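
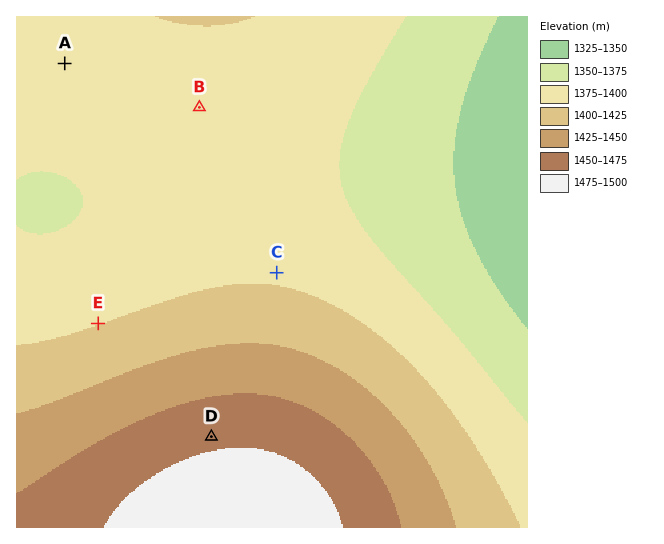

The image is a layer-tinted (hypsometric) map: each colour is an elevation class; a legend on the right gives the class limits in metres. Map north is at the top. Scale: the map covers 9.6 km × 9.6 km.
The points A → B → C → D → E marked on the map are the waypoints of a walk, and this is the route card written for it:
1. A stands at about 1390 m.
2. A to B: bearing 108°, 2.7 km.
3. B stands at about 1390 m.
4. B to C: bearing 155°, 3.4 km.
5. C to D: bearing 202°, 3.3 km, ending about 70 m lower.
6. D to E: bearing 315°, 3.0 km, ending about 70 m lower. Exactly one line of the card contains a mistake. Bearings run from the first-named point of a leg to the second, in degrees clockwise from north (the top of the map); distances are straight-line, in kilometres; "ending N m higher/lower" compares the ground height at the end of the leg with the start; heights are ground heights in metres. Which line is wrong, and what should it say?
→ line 5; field sense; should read higher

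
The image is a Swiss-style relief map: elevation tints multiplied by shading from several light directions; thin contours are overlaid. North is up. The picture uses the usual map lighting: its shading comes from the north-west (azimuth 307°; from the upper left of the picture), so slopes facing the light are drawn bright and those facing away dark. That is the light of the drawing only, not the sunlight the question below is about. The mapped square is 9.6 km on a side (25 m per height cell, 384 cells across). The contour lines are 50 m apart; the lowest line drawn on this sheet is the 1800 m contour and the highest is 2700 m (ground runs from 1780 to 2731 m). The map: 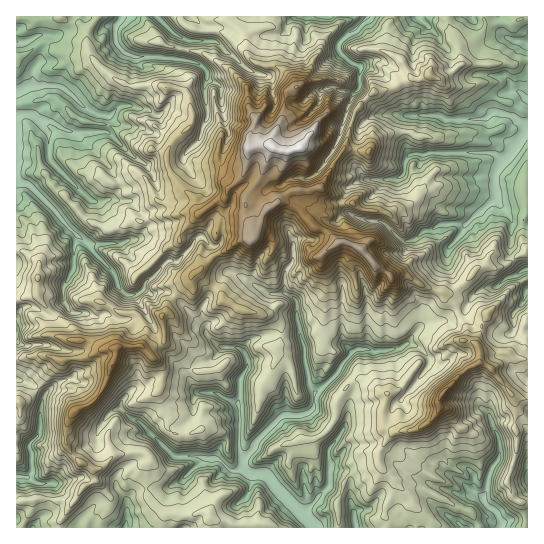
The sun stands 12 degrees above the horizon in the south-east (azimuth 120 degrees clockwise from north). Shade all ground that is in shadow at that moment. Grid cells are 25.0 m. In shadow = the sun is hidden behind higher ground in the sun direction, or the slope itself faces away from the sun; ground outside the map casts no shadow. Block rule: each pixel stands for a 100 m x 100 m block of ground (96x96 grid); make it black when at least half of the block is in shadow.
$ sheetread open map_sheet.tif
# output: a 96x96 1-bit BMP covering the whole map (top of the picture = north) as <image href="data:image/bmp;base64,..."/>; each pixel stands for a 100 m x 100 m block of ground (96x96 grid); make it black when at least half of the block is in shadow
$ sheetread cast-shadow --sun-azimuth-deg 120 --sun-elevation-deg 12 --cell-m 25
<image width="96" height="96" href="data:image/bmp;base64,Qk2+BAAAAAAAAD4AAAAoAAAAYAAAAGAAAAABAAEAAAAAAIAEAAATCwAAEwsAAAIAAAAAAAAA////AAAAAACYAA4AYAAAccAABB7PAA8AICAg8eAAAD7PgA4AAHsB8/gAAD4HwA8A4PgH8/gAAHgDwA4AcPwP8/gADPDj4AYBgHwP85wAAPD/8AcNzDwD+cwAAfj/8AIP75wX+cQAAfD//BAH7/wy+WAAA/D//BAD9/Di/aAAB/D/5BgB+AHifgAAB/j/8AgE/AHiP+AAB/h88YAP+BngPvAAAfh/wYAPgz5gP/AAAPx/gYAAB38AP/AAAPx/gYMIA3+AP/gAAHx/gYOYAH/wH/gAQHx/gYAgAH/5n/QAQHw/gYBwAHf/z/fgIPg/gcDwAHP/5//4APg/wOHAQHv/5//8Afi/wGAAQPj/9//+Afg/8AgAYPh/9//+A/g//BwA4fgz9//+A/j//h8Ae/gz8//+Afj//w/Advgz+/f/AfD//wfAAPgz/f//geD//4FgAPwz////wcD//4EAAP4z////4ID+f8EAAH4H////8IDkP8EADD4HP////AAAD8GADj8HH////gD//+EABz4HD////gD//8AAB/gHD////jD/H+YABHwHH///zHjgZ+8wAB8PH////Dz///8wAAAPH////g7///9gGAAPD/H//gb////gHAAOBAD//g7//+DgAwAOBAA/7w7//wHwEAAPBAB+Hw//+B/wGAAPBCAAH4cD8D/wHAHPBDQCH+Pw/n/4HAPehnAAH+Hx/n/8DAImB3gAB/Dx/v/yAAAqD3wBIfjx/f3/AAA8DuwD8H7w/f7/AAQ+DuwD+A/wf/9/gAw/BeAD/APwe///wAQ/BeCD/gDwf///0AY/A8DD/wj4P///3EM/gQHz/474P//x/yE/4AD7/47wf//8/4A/8ID//97g///+f+B//+H//97g/x/+f+B//+Ef//7g+Af/P+B+f/IH/+7R+Nn/n+B8P/YD//6x8f//3+AYDwAAP77x5///7+IAAAAAB77jx///9+YAAHYAAP7Hl////ueABncAAHzPD////uOADzPAAHzfnD///3HwD4vgAHw8uB///7h/h//gAH58fD/5/8g/wH/4AH745nz7/8wPwAP8AH755n33/+QA4MD+AH7znv/3/+YA8ED/gH/zP//3/+IAcAD//j/3P/+3/+AAOED/+B/3H////+AYHcAAAA/nf//7//IcHeAAAAfn/////+8+DeAAAADD//////e+DeADgADB//////+/DuH5/uCAT/////vfjuH//fAAD/////vfxgB4AAAAH/////3f5wAAAAAAP//////f54AAAADwf//////H78AAAAD+/n/////j/+AAAAA//w///+/x/+AAAAAAAA/////4A+YAAAAAAB/////9z/5YBgAYYD////////y4AAAecH/////+f/98YAAfGP//////P/x8cAAAGP//////H3B84ADEOP//////ngD84ADweP//////n/H5wAD5+f//////n/j5gAAb+f///4H/D/g/gADA+f/f/gA3Z/hPAgAADP+/8AA/9/wfBwAAPj//4AAf//w/Big="/>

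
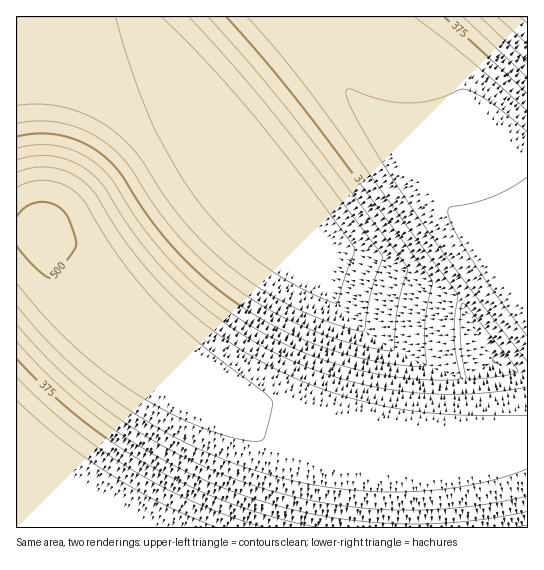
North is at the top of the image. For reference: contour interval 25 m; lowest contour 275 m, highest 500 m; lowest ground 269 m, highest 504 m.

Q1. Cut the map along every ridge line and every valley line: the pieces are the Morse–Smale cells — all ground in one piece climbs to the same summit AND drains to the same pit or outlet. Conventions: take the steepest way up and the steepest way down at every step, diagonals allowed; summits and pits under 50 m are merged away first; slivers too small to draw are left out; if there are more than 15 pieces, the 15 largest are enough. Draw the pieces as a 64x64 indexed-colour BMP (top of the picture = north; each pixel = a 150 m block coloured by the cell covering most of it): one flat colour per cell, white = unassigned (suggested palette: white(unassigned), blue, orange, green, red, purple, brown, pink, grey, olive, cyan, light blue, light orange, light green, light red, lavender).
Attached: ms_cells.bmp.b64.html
<image width="64" height="64" href="data:image/bmp;base64,Qk12CAAAAAAAAHYAAAAoAAAAQAAAAEAAAAABAAQAAAAAAAAIAAATCwAAEwsAABAAAAAAAAAA////ALR3HwAOf/8ALKAsACgn1gC9Z5QAS1aMAMJ34wB/f38AIr28AM++FwDox64AeLv/AIrfmACWmP8A1bDFACIiIiIiIiIiIiIiIiIiIiIiIiIiIiIiIiIiIiIiIiIiIiIiIiIiIiIiIiIiIiIiIiIiIiIiIiIiIiIiIiIiIiIiIiIiIiIiIiIiIiIiIiIiIiIiIiIiIiIiIiIiIiIiIiIiIiIiIiIiIiIiIiIiIiIiIiIiIiIiIiIiIiIiIiIiIiIiIiIiIiIiIiIiIiIiIiIiIiIiIiIiIiIiIiIiIiIiIiIiIiIiIiIiIiIiIiIiIiIiIiIiIiIiIiIiIiIiIiIiIiIiIiIiIiIiIiIiIiIiIiIiIiIiIiIiIiIiIiIiIiIiIiIiIiIiIiIiIiIiIiIiIiIiIiIiIiIiIiIiIiIiIiIiIiIiIiIiIiIiIiIiIiIiIiIiIhEREREREREiIiIiIiIiIiIiIiIiIiIiIiIiIiIhERERERERERERERERIiIiIiIiIiIiIiIiIiIiIiIREREREREREREREREREREiIiIiIiIiIiIiIiIiIiIhERERERERERERERERERERESIiIiIiIiIiIiIiIiIiERERERERERERERERERERERERIiIiIiIiIiIiIiIiIhEREREREREREREREREREREREREiIiIiIiIiIiIiIiIRERERERERERERERERERERERERESIiIiIiIiIiIiIiERERERERERERERERERERERERERERIiIiIiIiIiIiIiEREREREREREREREREREREREREREREiIiIiIiIiIiIhERERERERERERERERERERERERERERESIiIiIiIiIiIhERERERERERERERERERERERERERERERIiIiIiIiIiIRERERERERERERERERERERERERERERERMiIiIiIiIiIREREREREREREREREREREREREREREREzMyIiIiIiIiIREREREREREREREREREREREREREREREzMzIiIiIiIiIRERERERERERERERERERERERERERERETMzMiIiIiIiIRERERERERERERERERERERERERERERETMzMyIiIiIiIRERERERERERERERERERERERERERERERMzMzIiIiIiIRERERERERERERERERERERERERERERERMzMzMiIiIiIREREREREREREREREREREREREREREREREzMzMyIiIiIREREREREREREREREREREREREREREREREzMzMzIiIiIREREREREREREREREREREREREREREREzMzMzMzMiIiIREREREREREREREREREREREREREREzMzMzMzMzNCIiIREREREREREREREREREREREREREzMzMzMzMzMzNEIiIhERERERERERERERERERERERETMzMzMzMzMzMzM0QiIhERERERERERERERERERERERETMzMzMzMzMzMzM0RCIhERERERERERERERERERERERERMzMzMzMzMzMzM0REIiEREREREREREREREREREREREREzMzMzMzMzMzM0REQiEREREREREREREREREREREREREzMzMzMzMzMzM0RERCEREREREREREREREREREREREREzMzMzMzMzMzM0REREEREREREREREREREREREREREREzMzMzMzMzMzM0REREQREREREREREREREREREREREREzMzMzMzMzMzM0RERERBERERERERERERERERERERERETMzMzMzMzMzMzREREREERERERERERERERERERERERETMzMzMzMzMzMzREREREQRERERERERERERERERERERETMzMzMzMzMzMzRERERERBERERERERERERERERERERETMzMzMzMzMzMzREREREREERERERERERERERERERERETMzMzMzMzMzMzREREREREQRERERERERERERERERERERMzMzMzMzMzMzRERERERERBERERERERERERERERERERMzMzMzMzMzMzREREREREREERERERERERERERERERERMzMzMzMzMzMzNEREREREREQRERERERERERERERERERMzMzMzMzMzMzNERERERERERBERERERERERERERERERMzMzMzMzMzMzNEREREREREREEREREREREREREREREREzMzMzMzMzMzNEREREREREREQREREREREREREREREREzMzMzMzMzMzNERERERERERERBEREREREREREREREREzMzMzMzMzMzNEREREREREREREEREREREREREREREREzMzMzMzMzMzNEREREREREREREQREREREREREREREREzMzMzMzMzMzNERERERERERERERBEREREREREREREREzMzMzMzMzMzM0REREREREREREREERERERERERERERETMzMzMzMzMzM0REREREREREREREQRERERERERERERETMzMzMzMzMzM0RERERERERERERERBERERERERERERETMzMzMzMzMzM0REREREREREREREREERERERERERERETMzMzMzMzMzM0REREREREREREREREQRERERERERERETMzMzMzMzMzM0RERERERERERERERERBERERERERERETMzMzMzMzMzM0REREREREREREREREREERERERERERERMzMzMzMzMzMzREREREREREREREREREQRERERERERERMzMzMzMzMzMzRERERERERERERERERERBERERERERERMzMzMzMzMzMzRERERERERERERERERERE"/>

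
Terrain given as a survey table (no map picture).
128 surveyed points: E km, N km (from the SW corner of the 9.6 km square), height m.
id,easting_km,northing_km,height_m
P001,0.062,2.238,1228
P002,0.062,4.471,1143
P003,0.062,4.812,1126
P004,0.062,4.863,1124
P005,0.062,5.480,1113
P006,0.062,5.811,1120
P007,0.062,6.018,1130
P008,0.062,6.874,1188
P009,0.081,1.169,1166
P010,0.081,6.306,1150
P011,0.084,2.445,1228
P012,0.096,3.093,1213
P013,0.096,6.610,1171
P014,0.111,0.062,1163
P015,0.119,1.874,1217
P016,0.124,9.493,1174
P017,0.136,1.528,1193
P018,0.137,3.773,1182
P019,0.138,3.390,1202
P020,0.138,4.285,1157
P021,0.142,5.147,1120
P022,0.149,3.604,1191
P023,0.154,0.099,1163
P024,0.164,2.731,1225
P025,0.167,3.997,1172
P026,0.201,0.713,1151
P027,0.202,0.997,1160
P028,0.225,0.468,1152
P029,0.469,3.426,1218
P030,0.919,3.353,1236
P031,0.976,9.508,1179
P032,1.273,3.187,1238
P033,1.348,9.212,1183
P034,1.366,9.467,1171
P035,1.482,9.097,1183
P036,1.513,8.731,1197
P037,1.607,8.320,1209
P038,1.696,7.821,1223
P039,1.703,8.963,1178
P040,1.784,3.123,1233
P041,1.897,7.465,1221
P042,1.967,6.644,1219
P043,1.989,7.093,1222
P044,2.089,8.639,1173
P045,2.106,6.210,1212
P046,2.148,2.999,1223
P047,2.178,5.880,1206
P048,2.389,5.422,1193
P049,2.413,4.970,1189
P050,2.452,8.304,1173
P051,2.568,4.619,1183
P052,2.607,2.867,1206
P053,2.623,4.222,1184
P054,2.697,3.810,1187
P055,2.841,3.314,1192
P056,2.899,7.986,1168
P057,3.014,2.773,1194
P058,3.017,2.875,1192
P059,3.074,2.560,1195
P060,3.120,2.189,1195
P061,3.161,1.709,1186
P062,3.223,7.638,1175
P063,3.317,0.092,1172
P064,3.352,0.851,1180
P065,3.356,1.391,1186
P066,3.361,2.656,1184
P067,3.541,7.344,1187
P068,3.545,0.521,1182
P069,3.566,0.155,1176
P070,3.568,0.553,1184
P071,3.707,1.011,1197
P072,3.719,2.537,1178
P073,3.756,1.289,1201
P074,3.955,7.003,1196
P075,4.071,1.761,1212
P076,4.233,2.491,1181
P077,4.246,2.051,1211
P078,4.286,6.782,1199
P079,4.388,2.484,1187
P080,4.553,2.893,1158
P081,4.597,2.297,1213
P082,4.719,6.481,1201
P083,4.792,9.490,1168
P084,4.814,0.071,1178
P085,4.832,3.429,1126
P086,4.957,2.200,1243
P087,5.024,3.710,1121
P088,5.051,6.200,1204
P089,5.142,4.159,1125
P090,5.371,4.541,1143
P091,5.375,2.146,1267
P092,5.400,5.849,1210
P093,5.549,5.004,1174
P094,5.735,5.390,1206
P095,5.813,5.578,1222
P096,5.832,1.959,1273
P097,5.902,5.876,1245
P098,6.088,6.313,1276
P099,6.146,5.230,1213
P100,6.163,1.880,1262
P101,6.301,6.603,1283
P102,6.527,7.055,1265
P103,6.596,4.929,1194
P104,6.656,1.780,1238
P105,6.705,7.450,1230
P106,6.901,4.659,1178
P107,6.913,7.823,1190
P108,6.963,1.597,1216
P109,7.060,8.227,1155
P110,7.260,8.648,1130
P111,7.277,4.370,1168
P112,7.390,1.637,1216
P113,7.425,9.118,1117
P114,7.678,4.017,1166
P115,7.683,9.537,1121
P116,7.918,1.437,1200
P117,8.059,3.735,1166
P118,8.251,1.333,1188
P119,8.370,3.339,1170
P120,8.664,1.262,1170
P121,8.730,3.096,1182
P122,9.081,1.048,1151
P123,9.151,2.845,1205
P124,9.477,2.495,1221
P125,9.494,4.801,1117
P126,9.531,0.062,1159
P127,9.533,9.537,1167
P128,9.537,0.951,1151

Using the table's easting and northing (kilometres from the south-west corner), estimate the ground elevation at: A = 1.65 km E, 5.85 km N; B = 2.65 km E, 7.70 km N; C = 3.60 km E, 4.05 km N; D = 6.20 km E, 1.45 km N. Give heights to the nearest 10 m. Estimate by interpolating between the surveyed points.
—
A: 1200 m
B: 1180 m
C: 1130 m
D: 1230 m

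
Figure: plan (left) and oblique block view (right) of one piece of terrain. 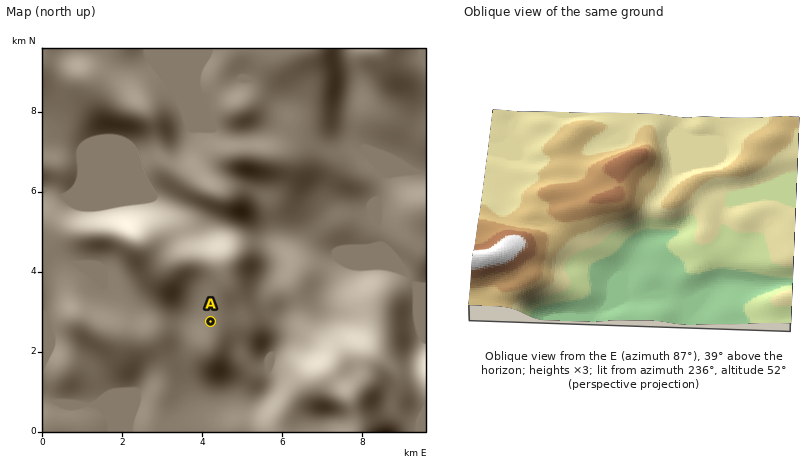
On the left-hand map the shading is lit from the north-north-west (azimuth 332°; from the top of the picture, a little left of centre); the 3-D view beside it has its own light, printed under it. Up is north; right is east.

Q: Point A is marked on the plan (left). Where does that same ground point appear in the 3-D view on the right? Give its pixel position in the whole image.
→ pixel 572 191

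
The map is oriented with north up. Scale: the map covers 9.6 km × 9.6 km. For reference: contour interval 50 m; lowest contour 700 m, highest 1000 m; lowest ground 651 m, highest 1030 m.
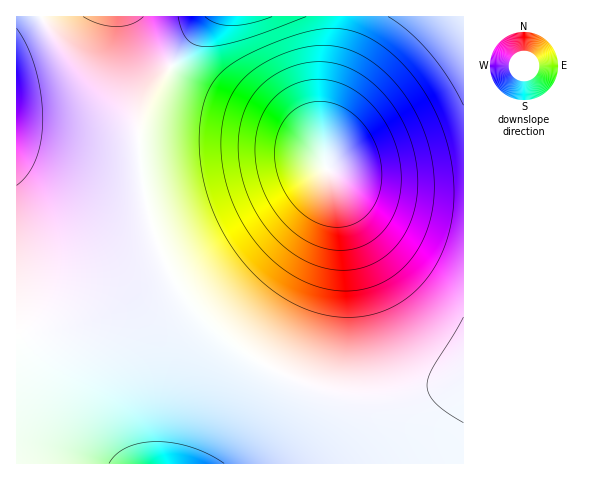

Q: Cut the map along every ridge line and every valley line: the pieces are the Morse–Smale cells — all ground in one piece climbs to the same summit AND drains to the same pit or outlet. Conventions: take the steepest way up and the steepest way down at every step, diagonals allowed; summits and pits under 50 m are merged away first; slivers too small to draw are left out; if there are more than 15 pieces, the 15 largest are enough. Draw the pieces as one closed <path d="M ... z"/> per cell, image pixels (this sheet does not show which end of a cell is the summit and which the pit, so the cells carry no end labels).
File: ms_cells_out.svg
<path d="M341 16l-131 0-53 68-15 26-4 14 0 20 8 57 14 49 17 35 27 34 33 28 50 29 42 16 32 6 37 0 15-3 34-10 17-10 0-179-41-2-48-6-21-6-28-14-2-14 0-32 4-27 12-60z"/><path d="M169 270l-15 13-48 25-40 15-50 12 1 129 447-1-1-88-22 12-43 11-47-2-44-11-47-23-39-28-28-27-16-22z"/><path d="M209 16l-193 1 1 317 37-8 52-18 32-16 30-19 1-3-13-29-10-40-6-42-2-35 10-26z"/><path d="M463 16l-121 1-3 25-11 53-4 27 0 32 1 12 3 4 26 12 32 8 53 6 25-1z"/>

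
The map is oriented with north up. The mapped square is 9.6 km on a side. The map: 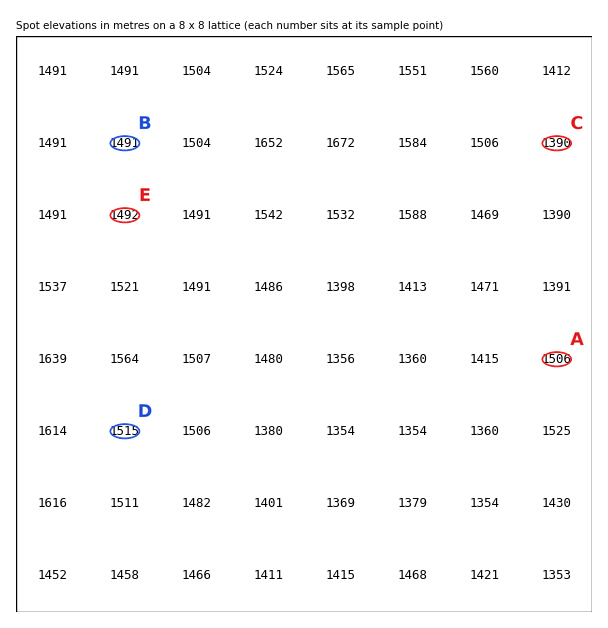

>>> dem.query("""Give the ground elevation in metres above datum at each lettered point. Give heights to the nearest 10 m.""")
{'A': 1510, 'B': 1490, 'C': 1390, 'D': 1510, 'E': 1490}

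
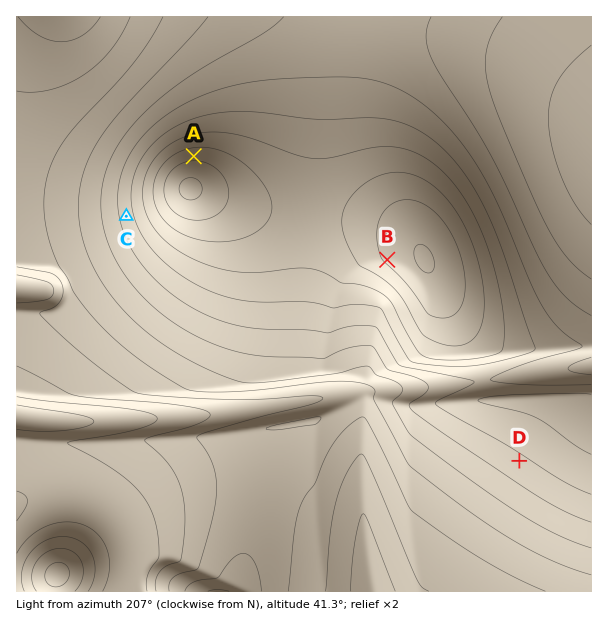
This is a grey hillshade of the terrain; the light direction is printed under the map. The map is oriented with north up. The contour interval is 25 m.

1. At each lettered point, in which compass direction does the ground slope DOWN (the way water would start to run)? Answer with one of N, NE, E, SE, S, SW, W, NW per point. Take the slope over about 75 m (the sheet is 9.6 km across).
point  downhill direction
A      N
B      SW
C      W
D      SW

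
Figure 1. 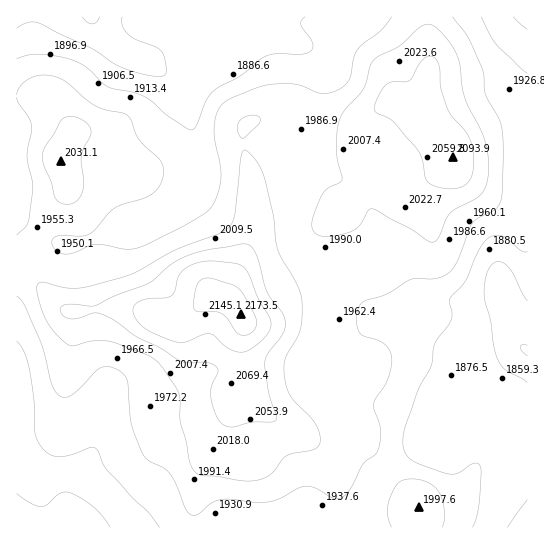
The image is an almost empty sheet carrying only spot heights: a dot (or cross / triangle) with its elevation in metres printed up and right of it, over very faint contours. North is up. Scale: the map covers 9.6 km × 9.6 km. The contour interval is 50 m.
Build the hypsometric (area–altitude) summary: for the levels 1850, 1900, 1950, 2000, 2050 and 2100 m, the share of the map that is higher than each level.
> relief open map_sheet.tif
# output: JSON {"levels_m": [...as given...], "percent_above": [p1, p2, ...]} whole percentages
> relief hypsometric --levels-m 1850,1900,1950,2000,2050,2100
{"levels_m": [1850, 1900, 1950, 2000, 2050, 2100], "percent_above": [96, 79, 56, 26, 10, 3]}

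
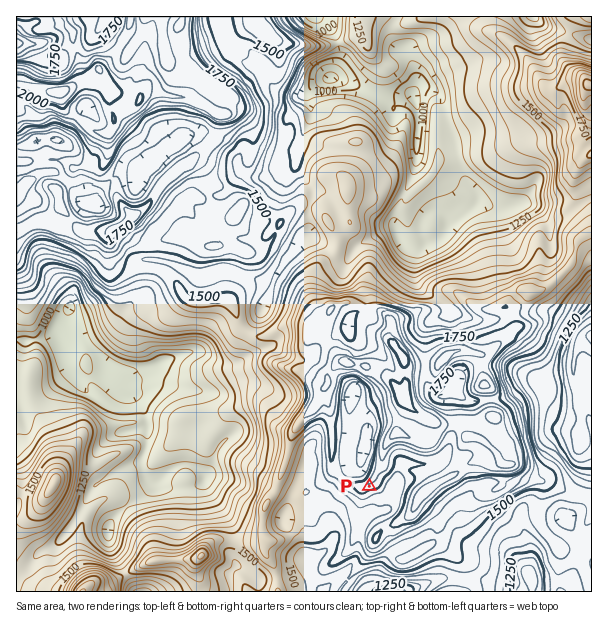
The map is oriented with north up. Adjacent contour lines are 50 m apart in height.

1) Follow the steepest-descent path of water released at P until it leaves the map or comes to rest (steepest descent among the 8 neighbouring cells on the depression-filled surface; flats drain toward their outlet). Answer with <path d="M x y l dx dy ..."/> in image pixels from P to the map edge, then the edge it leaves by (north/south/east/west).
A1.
<path d="M369 486l5 5 0 22-3 2-14 13-16 0-5 5-4 12-9 9-6 3 0 3-5 9-1 7 12 14 0 1"/>
exit: south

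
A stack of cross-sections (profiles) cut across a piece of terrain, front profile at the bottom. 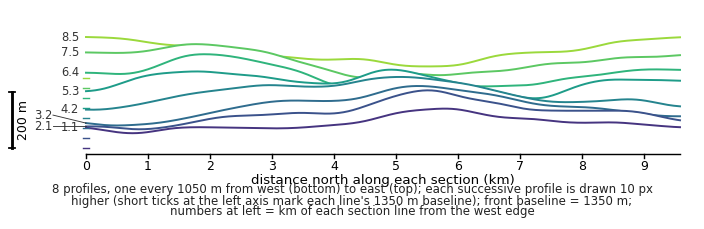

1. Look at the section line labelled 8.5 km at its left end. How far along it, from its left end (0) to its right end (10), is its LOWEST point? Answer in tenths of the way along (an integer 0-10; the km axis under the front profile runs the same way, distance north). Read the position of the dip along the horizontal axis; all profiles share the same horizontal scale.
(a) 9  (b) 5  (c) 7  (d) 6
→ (d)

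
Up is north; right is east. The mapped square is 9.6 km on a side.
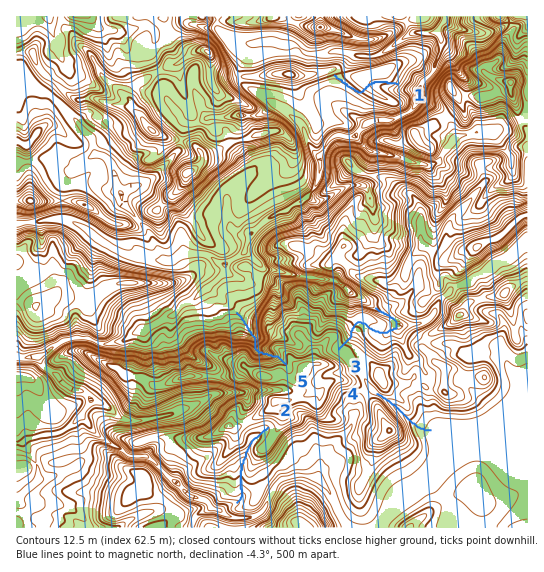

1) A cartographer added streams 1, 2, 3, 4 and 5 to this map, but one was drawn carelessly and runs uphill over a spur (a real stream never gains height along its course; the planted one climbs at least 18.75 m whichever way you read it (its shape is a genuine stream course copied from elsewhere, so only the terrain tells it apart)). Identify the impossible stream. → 1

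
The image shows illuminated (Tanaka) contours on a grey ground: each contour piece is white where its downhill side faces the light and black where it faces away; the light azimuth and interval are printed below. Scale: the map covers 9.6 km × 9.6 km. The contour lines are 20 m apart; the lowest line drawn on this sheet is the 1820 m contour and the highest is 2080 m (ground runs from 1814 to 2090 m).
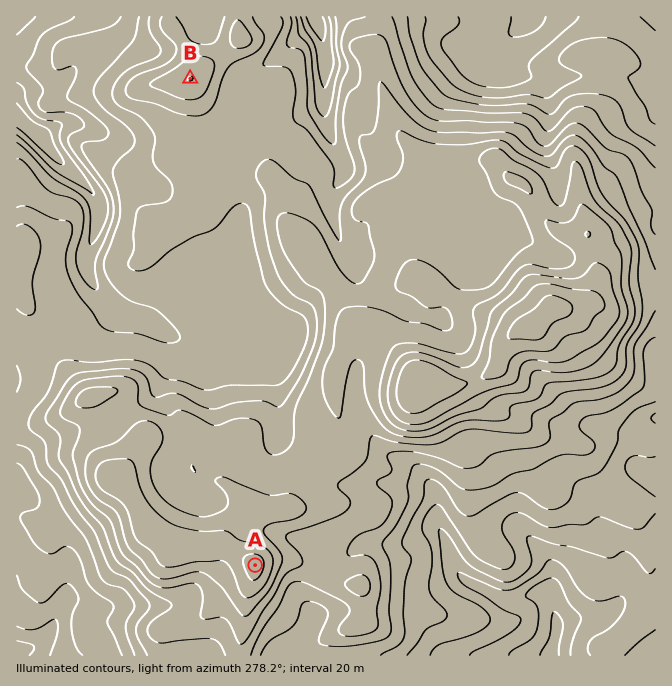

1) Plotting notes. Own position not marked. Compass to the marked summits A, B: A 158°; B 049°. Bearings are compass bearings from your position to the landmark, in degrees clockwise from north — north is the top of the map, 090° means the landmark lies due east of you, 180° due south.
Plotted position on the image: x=93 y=163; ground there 1905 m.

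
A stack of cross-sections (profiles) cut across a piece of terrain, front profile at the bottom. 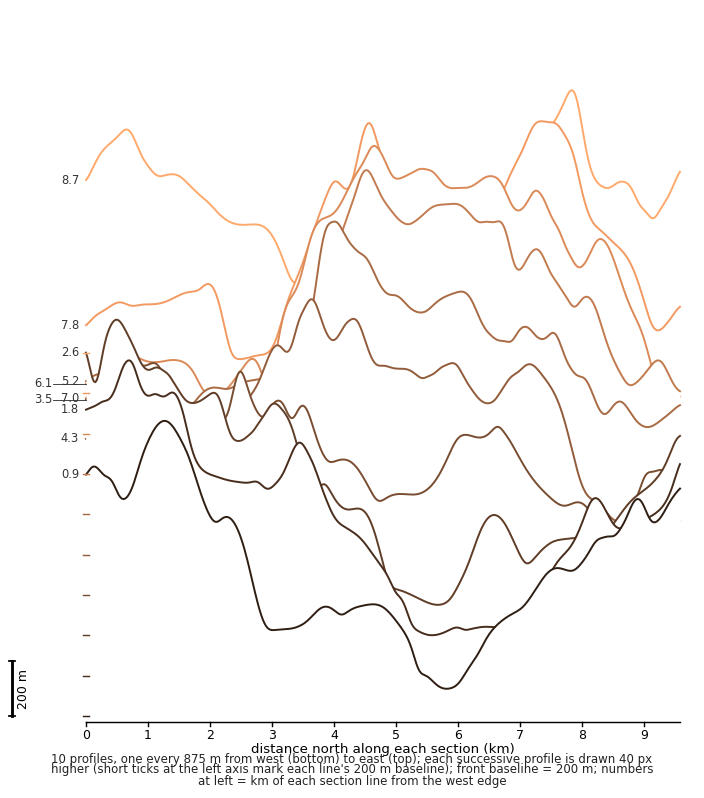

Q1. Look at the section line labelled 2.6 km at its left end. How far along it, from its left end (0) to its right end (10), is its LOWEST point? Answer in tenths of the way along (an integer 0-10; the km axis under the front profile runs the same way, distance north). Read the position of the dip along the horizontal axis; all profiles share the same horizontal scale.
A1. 6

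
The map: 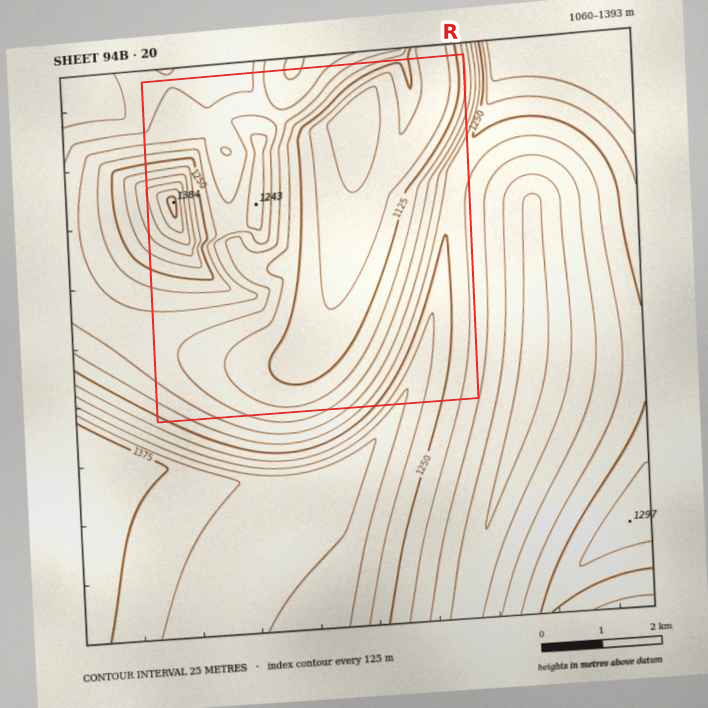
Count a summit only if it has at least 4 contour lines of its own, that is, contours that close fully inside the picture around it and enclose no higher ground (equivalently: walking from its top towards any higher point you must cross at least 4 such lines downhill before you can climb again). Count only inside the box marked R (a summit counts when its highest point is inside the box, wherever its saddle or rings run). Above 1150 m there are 1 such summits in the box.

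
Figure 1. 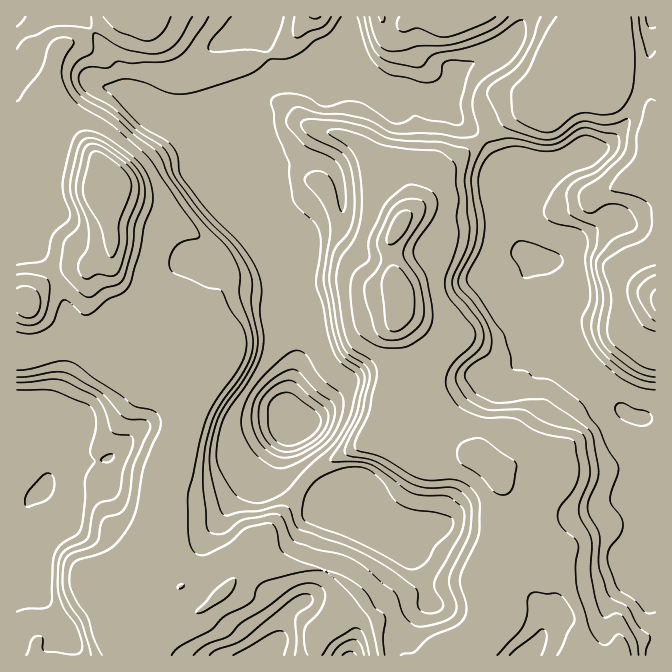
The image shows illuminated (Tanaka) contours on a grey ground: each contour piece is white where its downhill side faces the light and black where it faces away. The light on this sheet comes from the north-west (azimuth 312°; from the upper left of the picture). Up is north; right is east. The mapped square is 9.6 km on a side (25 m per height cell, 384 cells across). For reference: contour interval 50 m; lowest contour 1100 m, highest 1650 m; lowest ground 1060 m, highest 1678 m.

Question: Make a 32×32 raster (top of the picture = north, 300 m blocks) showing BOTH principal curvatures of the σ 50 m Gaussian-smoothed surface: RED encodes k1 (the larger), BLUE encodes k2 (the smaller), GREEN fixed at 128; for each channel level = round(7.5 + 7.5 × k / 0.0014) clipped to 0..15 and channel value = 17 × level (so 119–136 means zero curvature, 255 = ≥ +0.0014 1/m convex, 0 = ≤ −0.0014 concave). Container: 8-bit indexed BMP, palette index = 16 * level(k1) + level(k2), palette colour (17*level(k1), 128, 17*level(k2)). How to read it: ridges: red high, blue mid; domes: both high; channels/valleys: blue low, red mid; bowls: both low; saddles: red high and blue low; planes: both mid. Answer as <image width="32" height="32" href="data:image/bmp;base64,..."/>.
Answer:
<image width="32" height="32" href="data:image/bmp;base64,Qk02CAAAAAAAADYEAAAoAAAAIAAAACAAAAABAAgAAAAAAAAEAAATCwAAEwsAAAABAAAAAAAAAIAAABGAAAAigAAAM4AAAESAAABVgAAAZoAAAHeAAACIgAAAmYAAAKqAAAC7gAAAzIAAAN2AAADugAAA/4AAAACAEQARgBEAIoARADOAEQBEgBEAVYARAGaAEQB3gBEAiIARAJmAEQCqgBEAu4ARAMyAEQDdgBEA7oARAP+AEQAAgCIAEYAiACKAIgAzgCIARIAiAFWAIgBmgCIAd4AiAIiAIgCZgCIAqoAiALuAIgDMgCIA3YAiAO6AIgD/gCIAAIAzABGAMwAigDMAM4AzAESAMwBVgDMAZoAzAHeAMwCIgDMAmYAzAKqAMwC7gDMAzIAzAN2AMwDugDMA/4AzAACARAARgEQAIoBEADOARABEgEQAVYBEAGaARAB3gEQAiIBEAJmARACqgEQAu4BEAMyARADdgEQA7oBEAP+ARAAAgFUAEYBVACKAVQAzgFUARIBVAFWAVQBmgFUAd4BVAIiAVQCZgFUAqoBVALuAVQDMgFUA3YBVAO6AVQD/gFUAAIBmABGAZgAigGYAM4BmAESAZgBVgGYAZoBmAHeAZgCIgGYAmYBmAKqAZgC7gGYAzIBmAN2AZgDugGYA/4BmAACAdwARgHcAIoB3ADOAdwBEgHcAVYB3AGaAdwB3gHcAiIB3AJmAdwCqgHcAu4B3AMyAdwDdgHcA7oB3AP+AdwAAgIgAEYCIACKAiAAzgIgARICIAFWAiABmgIgAd4CIAIiAiACZgIgAqoCIALuAiADMgIgA3YCIAO6AiAD/gIgAAICZABGAmQAigJkAM4CZAESAmQBVgJkAZoCZAHeAmQCIgJkAmYCZAKqAmQC7gJkAzICZAN2AmQDugJkA/4CZAACAqgARgKoAIoCqADOAqgBEgKoAVYCqAGaAqgB3gKoAiICqAJmAqgCqgKoAu4CqAMyAqgDdgKoA7oCqAP+AqgAAgLsAEYC7ACKAuwAzgLsARIC7AFWAuwBmgLsAd4C7AIiAuwCZgLsAqoC7ALuAuwDMgLsA3YC7AO6AuwD/gLsAAIDMABGAzAAigMwAM4DMAESAzABVgMwAZoDMAHeAzACIgMwAmYDMAKqAzAC7gMwAzIDMAN2AzADugMwA/4DMAACA3QARgN0AIoDdADOA3QBEgN0AVYDdAGaA3QB3gN0AiIDdAJmA3QCqgN0Au4DdAMyA3QDdgN0A7oDdAP+A3QAAgO4AEYDuACKA7gAzgO4ARIDuAFWA7gBmgO4Ad4DuAIiA7gCZgO4AqoDuALuA7gDMgO4A3YDuAO6A7gD/gO4AAID/ABGA/wAigP8AM4D/AESA/wBVgP8AZoD/AHeA/wCIgP8AmYD/AKqA/wC7gP8AzID/AN2A/wDugP8A/4D/AKSlYaDYiIeXtpSVlHJh+Pdg0saWt6iHqNeQg7eYlfmhlrdw5aiHl6enp6eWhZDn5+XTt6WUtcaHqLdypreT55KGgcP3h5eWhZTnp7fGgGDFpNenhVJBxIeYlpWXx6LGc3Zw+aiHh5emyIP4lpa2grPXt6e2s7XZh4eWh6e3lWN2h4D62aeHh4aWppa3p9f356jHtnJ1ldiHiIiHp8ZidXeGksKitaeHh6aDtrenpKantoKCdYWEtreHiIiY2YKFh4aHc4PIpqeXp4SB6frGcnKChYeFc1GD14eHl6a2o6eGhZeFo6aTx5enloKCgvRzdoeHhJWFdHHVlIeXtnJzhoeXdIamlXTYl7elhXR0lPZzdXRxtNakpKX4hIe4x5N1h4iGhqWDlNinx7Ryh9bj9vWwcNX4uLW397emh6jIk5aHiIeGlrVwtrjIxXHXs0CBxPf5x4aHlNindZe32ciDhoeHd3dktaVgxaf2cNViZEBglPe5l3eHpcbYyJWktYOGhYV1dFOUuMemh/eRs0FjcoGQ9qaWh7fFgpK0laeVhXSFknJzpee3iIeHl/eTlGCmyIGyx4eHxWJzlYSnhYSEkaH558XHmId3iIiHyPexs7WVkMC1l5fWcJKVhoWGhIDG+oWGl4eHh4eHh4eI+qCmloD5trOhlLf51JV2h3aQ6diG1cKFloaHh4eHh6f4gIeGgNi3+dqzhenFk4eHhbLplqL+xXHFc4WHh4iHt7RxhpWAyKbGyLXFx4B1h4eGcdWUx8rUkdmlwoWGmJbHp5KGg8THt+jpk9NAc4eGl4dw5rTZlJK3uPjFg5Zzc+fGgndzpNdz5LWC94Jzl4R0hbD8lZOGdLiV6NeBl4Xm94CFh3SixqP3omK42JGGhJeFcMW4tpeEc7L2xWGH6OaAhJiGdbSBtOb5kqXIkoaWpaOjoXKUhoZw97joo7X3cIWHh5aG1nDmovn3tseBhoanteuTg6WHhaH6mPrE9oBzh4d2hcjYcOd0o6S2tWGHh4TF6PfIl3d2gej5+KO1cIeHd3aVpIFx55eoqLnmYXV1g5FgtOaXiIeB+OWix7OTh4eHhYWUpPb49tfHx/XicoHDoFBQsriYh5XCxbZggnZ3h3eEx/j4+LZicYOCYMbV+Pr3gcagyIaYx+a0gHSFhYV2hqXWxVGjlHOXdXSlp6eYh7fWybO1h6jlQIBjhqe4p4WElJSDdYWEhHKUhJLY6KeHh4iIt5OXp9RyxpSDkqO319illISHd5K0p8ZhgoFz5peHh4fIgae36deBp8nJlXKDlaTnpYN0ofqntMakgXCD2IiHh9iQlZWnwLe4mKiXhnR0dKX2xmCz6Li3yejYkoDHqIiH+HA="/>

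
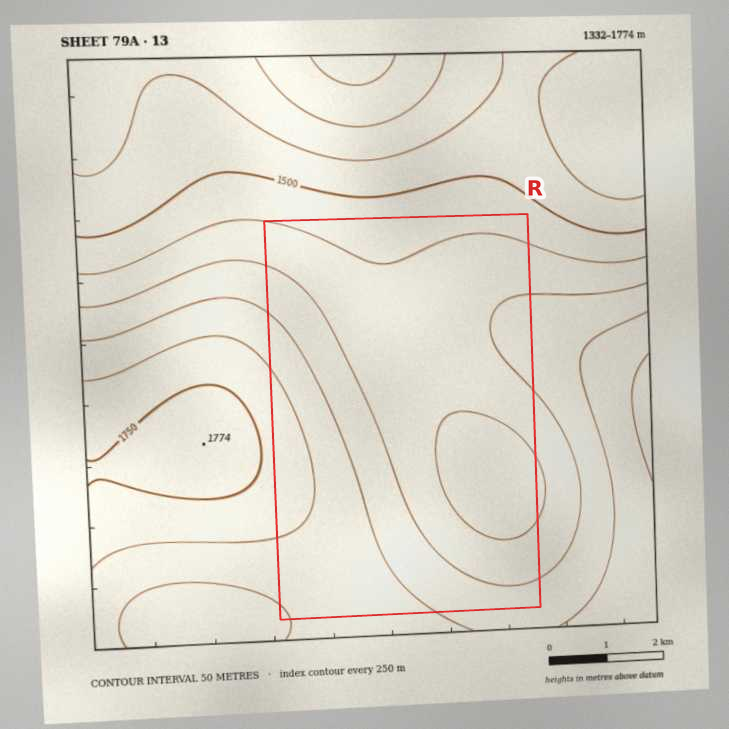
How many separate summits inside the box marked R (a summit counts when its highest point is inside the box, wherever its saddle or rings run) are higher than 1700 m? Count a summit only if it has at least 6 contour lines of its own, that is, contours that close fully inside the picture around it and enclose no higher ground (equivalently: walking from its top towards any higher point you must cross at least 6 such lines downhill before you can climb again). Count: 0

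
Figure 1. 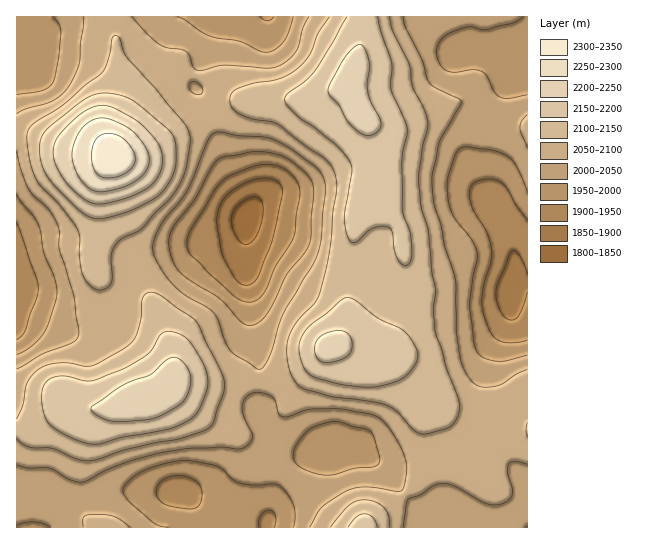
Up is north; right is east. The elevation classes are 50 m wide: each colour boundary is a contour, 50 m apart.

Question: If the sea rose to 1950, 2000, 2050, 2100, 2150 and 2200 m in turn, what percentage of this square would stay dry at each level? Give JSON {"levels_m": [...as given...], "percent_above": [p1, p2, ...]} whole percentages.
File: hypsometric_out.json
{"levels_m": [1950, 2000, 2050, 2100, 2150, 2200], "percent_above": [92, 78, 57, 35, 18, 6]}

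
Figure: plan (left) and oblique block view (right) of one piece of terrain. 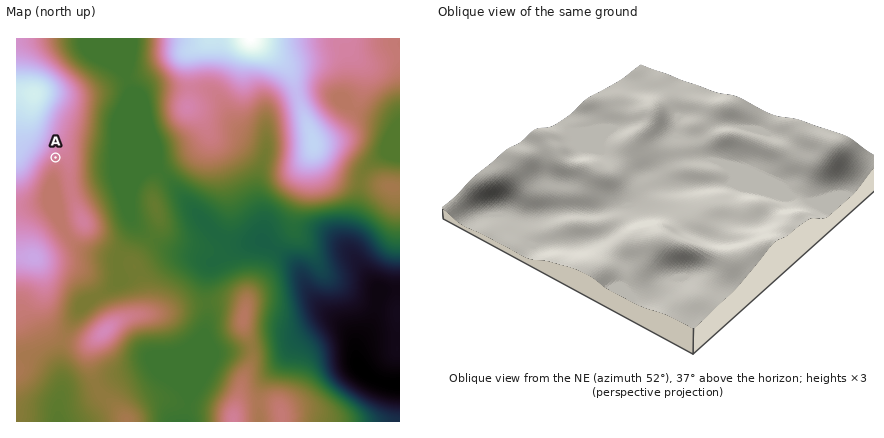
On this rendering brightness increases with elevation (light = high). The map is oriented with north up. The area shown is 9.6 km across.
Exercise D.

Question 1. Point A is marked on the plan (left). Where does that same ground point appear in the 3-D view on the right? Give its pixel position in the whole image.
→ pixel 784 142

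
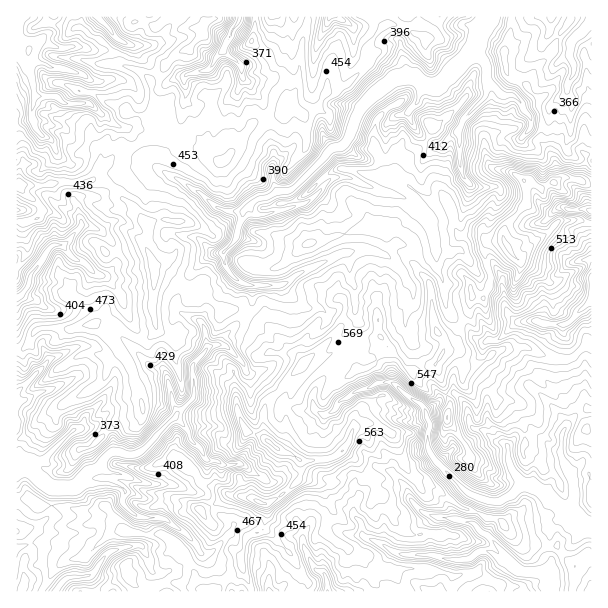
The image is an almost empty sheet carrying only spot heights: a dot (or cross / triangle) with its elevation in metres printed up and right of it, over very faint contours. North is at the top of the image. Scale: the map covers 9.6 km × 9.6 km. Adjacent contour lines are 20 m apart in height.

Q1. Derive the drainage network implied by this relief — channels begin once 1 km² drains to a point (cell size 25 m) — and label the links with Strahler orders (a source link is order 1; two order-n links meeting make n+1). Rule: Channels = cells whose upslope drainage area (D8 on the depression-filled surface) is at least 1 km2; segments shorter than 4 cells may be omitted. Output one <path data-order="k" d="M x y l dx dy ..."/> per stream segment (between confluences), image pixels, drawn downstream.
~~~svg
<path data-order="2" d="M512 564l1 0 6 6 3 2 21 0 3 1 5 6 0 12"/><path data-order="1" d="M311 561l3 6 4 5 3 0 5 4 0 3 1 2 0 10"/><path data-order="1" d="M108 554l-1 0-3 3 0 1-6 8-2 4-4 5-3 0-2 1-12 0-1 2-6 0-8 6 0 1-4 6"/><path data-order="1" d="M201 554l-6-11-12-12-9-4-7-8-5 0-1-1-18 0-2-2-4 0-3-3-2 0-9-9-1-3 3-6 0-4-5-5-3 0-1-1-6 0-2-2-30 2"/><path data-order="1" d="M362 534l3 3 6 2 15 7 3 3 9 5 4 0 2 1 31 0 2 2 9 1 1 2 21 0 12-9 8 0 3 1 10 11 9 0 2 1"/><path data-order="2" d="M573 516l8 8 10 3"/><path data-order="1" d="M414 504l8 8 6 3 3 0 1 1 6 0 2 2 10 0 2 1 6 0 1 2 5 0 1 1 6 0 3 2 8 9 4 1 23 23 3 7"/><path data-order="2" d="M78 485l-4 3-23 0-7-6-2 0-13-14-3-1"/><path data-order="2" d="M524 485l9 0 7 6 5 1 15 15 1 0 6 6 6 3"/><path data-order="2" d="M26 467l-9 0"/><path data-order="1" d="M221 464l-3-3-9 0-3-2-3-4-2-6-10-9-2-6-6-8 0-1-6-6-4 0"/><path data-order="1" d="M504 443l5 6 0 13 3 5 0 3 7 7 0 2 5 4 0 2"/><path data-order="1" d="M77 429l-3 0-32 32-9 0-7 6"/><path data-order="1" d="M566 426l-5 9 0 23 3 6 6 6 2 9 1 1 0 36"/><path data-order="2" d="M173 419l-32 33-6 3-10 0-6-3-8 0-7 7-2 6-3 3-3 0-1 2-3 0-6 3-5 4-1 6-2 2"/><path data-order="1" d="M315 410l6 4 6 0 6-3 3-3 2-4 4-5 3 0 9-7 3 0 6-3 5 0 6-3 3-3 15 0 3 1 10 11 2 0 4 4 8 3 6 6 3 12 3 5-2 6-1 1 0 17 6 10 33 33 1 0 3 3 3 0 5 3 3 0 6 3 13 0 3-3 8-3 10-10 2 0"/><path data-order="1" d="M174 405l2 3 0 8"/><path data-order="1" d="M18 392l-1 1 0 15"/><path data-order="1" d="M228 348l-4-3-12 0-3 2-15 16-2 3 0 9 2 2 0 21-18 18"/><path data-order="1" d="M524 321l13 0 6 3 23 0 3-1 12-14 1 0 6-6 3 0"/><path data-order="1" d="M591 299l0 4"/><path data-order="1" d="M410 284l-3-3-6-12-12-12-9-5-3 0-2-1-6 0-1-2-11 0-1 2-5 0-1 1-6 0-2 2-3 0-12 7-3 0-10 6-3 0-15 8-8 7-6 2-1 1-33 0-2-1-3 0-6-5-1 0-6-6-6-10 0-11 10-10 3-6 0-6 2-2 0-3 3-6 0-7"/><path data-order="1" d="M99 275l-4-2-12-12-8-1-15-15"/><path data-order="1" d="M437 251l-2-2-1-15-2-1 0-5-3-4 0-3-4-5 0-1-14-14-1 0-3-3-3 0-2-1-3 0-1-2-3 0-6-3-6 0-2-1-3 0-7-5-8-1-15-8-15 0-3 2-19 21-2 0-6 4-4 0-5 3-4 0-6 3-8 0-4 3-5 0-1 2-9 0-6-6 0-3"/><path data-order="2" d="M60 245l-6 0-6 4-7 14-11 12 0 4-1 2 0 4-2 3-9 9-1 0"/><path data-order="1" d="M81 225l0 2-16 18-5 0"/><path data-order="2" d="M242 212l4-5 5-1"/><path data-order="1" d="M587 209l4 3"/><path data-order="2" d="M251 206l6-6 3-2 6 0 10-6 5 0 1-1"/><path data-order="2" d="M282 191l9 0 35-35 0-1 7-8 6 0 8-6 6-12 3-12 6-10 15-15 1 0 6-6 2 0 7-8 3-1 18 0 12 9 11 0 3-2 36-36"/><path data-order="1" d="M275 185l1 6 6 0"/><path data-order="1" d="M470 183l-8-7 0-5-3-6 0-36 2-1 0-3 3-6 21-21 1-3 0-8 2-1 0-3"/><path data-order="1" d="M165 173l3 3 3 0 12 6 9 7 8 3 16 15 6 2 2 1 3 0 1 2 14 0"/><path data-order="1" d="M33 122l0-3-1-2 0-9 1-1 2-14"/><path data-order="1" d="M522 105l-1-3-8-7-10 0-11-11-4-1"/><path data-order="1" d="M59 99l-3-3-20 0-1-3"/><path data-order="2" d="M35 93l-2-1-1-18-12-17 0-15-2-3"/><path data-order="2" d="M488 83l-2-3 0-15-1-3-8-8-1-6"/><path data-order="1" d="M569 81l4-6 0-12-3-4 0-15 2-3 19-18 0-6"/><path data-order="1" d="M242 77l0-9-2-3-6-6-6-3-4-5 0-1"/><path data-order="1" d="M188 74l6 0 6-3 6 0 3-2 4-4 3-8 8-7"/><path data-order="1" d="M51 68l-7-5-5 0-4-3 0-7 3-5 0-3-5-4-13 0-2-2"/><path data-order="2" d="M224 50l0-3 3-3 4-9 0-3 6-8 3-7"/><path data-order="3" d="M476 48l1-3 0-7 2-2 0-3 4-9 3-3 2-4"/><path data-order="2" d="M18 39l-1-3 0-10"/><path data-order="1" d="M110 29l-12-12"/>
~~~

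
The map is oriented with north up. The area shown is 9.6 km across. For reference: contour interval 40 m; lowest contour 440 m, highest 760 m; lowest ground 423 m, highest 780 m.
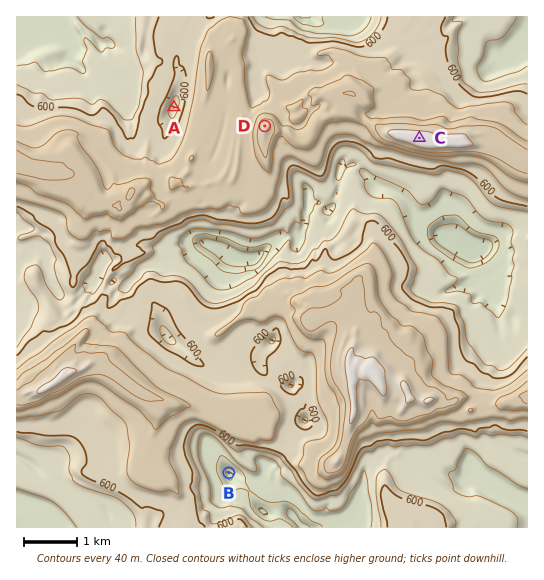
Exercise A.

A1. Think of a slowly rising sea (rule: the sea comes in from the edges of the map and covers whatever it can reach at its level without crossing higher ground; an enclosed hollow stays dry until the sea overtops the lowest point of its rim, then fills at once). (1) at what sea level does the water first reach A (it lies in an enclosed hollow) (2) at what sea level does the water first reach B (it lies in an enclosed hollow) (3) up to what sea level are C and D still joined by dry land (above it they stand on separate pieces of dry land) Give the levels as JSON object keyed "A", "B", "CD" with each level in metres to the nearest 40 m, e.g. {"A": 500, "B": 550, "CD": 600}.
{"A": 600, "B": 480, "CD": 680}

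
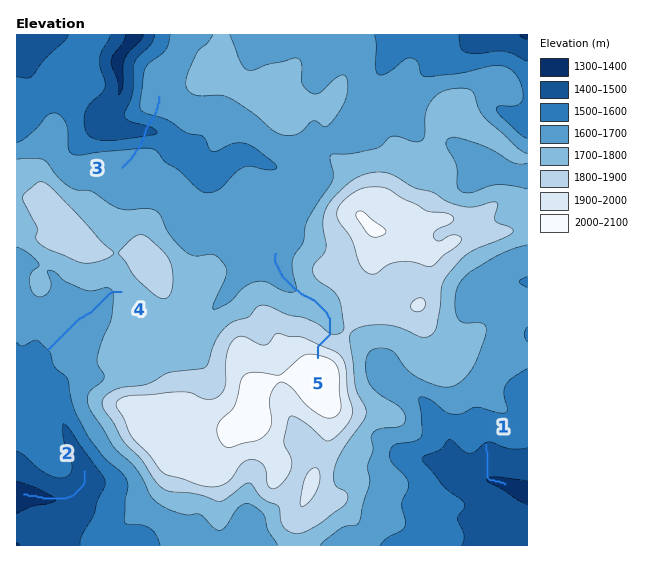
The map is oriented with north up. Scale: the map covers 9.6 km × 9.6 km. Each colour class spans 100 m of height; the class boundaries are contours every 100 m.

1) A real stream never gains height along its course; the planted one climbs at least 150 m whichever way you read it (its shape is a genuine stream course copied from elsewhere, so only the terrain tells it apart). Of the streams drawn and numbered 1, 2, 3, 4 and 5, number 3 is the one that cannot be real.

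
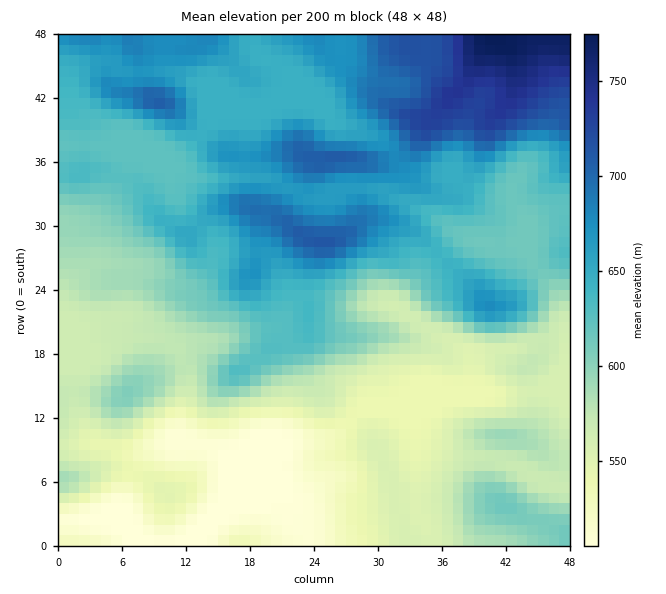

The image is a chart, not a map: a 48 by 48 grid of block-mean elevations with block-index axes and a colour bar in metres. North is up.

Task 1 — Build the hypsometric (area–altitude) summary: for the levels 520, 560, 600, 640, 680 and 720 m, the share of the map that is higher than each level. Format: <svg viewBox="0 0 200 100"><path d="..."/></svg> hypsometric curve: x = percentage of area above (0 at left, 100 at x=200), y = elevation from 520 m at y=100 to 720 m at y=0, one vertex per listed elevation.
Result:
<svg viewBox="0 0 200 100"><path d="M184 100l-32-20-42-20-40-20-42-20-18-20"/></svg>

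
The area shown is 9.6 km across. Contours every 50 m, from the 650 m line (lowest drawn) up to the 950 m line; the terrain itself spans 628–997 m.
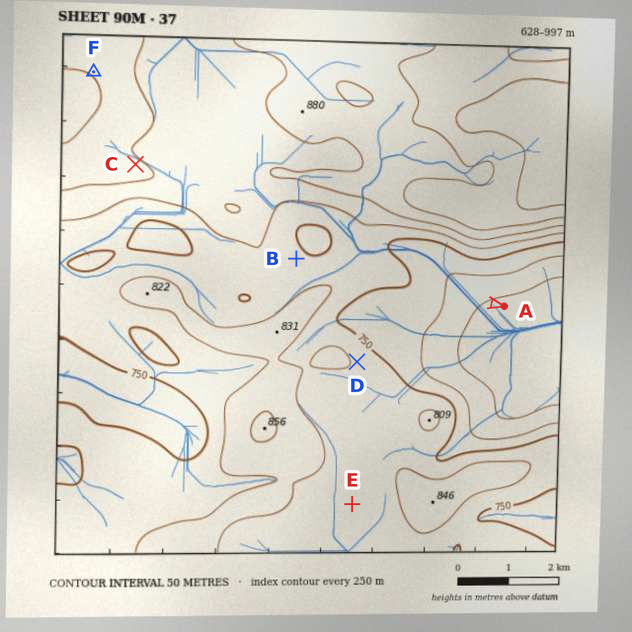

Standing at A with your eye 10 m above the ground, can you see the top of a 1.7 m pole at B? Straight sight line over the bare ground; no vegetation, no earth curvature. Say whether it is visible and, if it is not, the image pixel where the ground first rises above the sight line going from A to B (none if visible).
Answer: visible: false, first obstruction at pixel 466 298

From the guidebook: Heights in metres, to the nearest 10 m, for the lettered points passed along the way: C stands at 860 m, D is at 790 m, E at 770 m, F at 890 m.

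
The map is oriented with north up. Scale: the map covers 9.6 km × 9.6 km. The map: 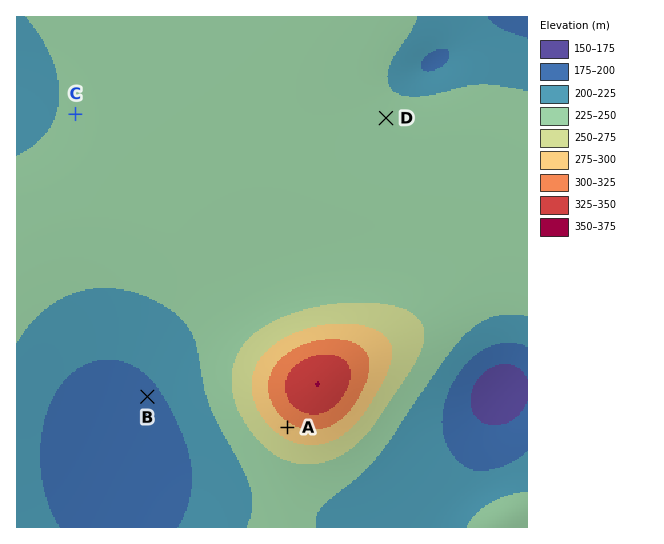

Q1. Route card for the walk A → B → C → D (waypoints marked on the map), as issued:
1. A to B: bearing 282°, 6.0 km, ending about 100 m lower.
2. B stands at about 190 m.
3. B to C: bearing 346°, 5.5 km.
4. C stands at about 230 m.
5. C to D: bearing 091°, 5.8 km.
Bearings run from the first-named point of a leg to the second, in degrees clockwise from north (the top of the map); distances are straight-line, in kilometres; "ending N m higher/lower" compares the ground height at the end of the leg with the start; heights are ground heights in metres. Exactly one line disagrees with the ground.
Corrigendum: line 1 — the distance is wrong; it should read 2.7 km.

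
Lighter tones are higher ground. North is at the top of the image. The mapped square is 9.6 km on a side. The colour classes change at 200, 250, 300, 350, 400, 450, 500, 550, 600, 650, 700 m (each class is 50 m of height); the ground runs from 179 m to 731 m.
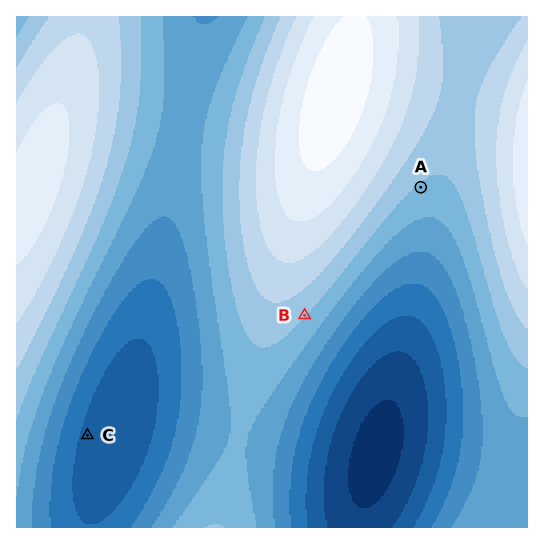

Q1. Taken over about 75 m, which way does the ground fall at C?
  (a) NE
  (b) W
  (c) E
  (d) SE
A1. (c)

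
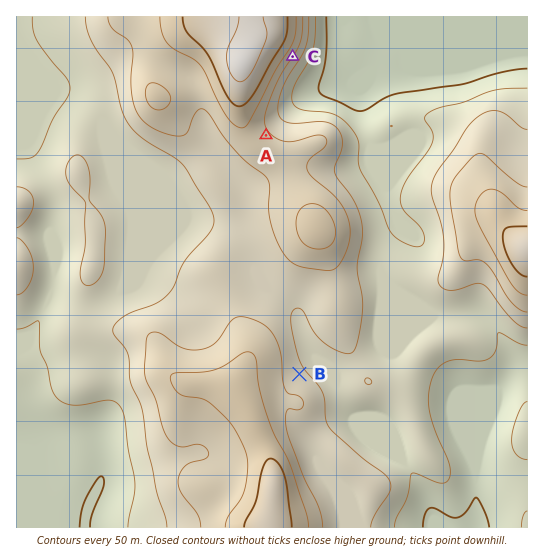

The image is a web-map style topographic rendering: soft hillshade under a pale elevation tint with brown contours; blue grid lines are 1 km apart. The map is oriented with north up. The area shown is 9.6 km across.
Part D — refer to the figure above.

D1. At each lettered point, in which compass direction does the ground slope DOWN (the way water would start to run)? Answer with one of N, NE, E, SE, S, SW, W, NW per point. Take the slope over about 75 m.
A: NE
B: NE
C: SE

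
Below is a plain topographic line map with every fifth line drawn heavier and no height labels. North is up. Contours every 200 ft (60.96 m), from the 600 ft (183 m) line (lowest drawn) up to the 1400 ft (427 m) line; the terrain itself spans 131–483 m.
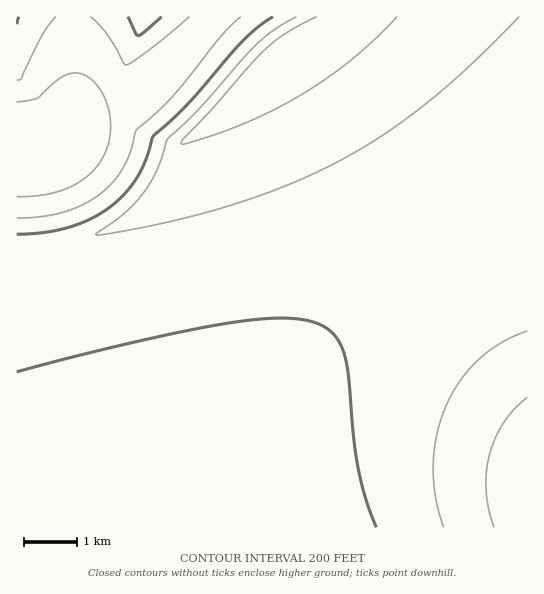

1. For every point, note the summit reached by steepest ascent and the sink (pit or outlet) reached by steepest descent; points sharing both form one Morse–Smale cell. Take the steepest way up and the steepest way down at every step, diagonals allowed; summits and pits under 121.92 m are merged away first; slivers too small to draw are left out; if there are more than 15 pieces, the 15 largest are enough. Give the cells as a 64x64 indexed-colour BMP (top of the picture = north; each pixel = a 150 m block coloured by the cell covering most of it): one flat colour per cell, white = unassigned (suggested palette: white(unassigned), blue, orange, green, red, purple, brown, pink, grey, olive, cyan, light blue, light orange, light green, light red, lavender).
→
<image width="64" height="64" href="data:image/bmp;base64,Qk12CAAAAAAAAHYAAAAoAAAAQAAAAEAAAAABAAQAAAAAAAAIAAATCwAAEwsAABAAAAAAAAAA////ALR3HwAOf/8ALKAsACgn1gC9Z5QAS1aMAMJ34wB/f38AIr28AM++FwDox64AeLv/AIrfmACWmP8A1bDFABERERERERERERERERIiIiIiIiIiIiIiIiIiIiIiIiIiEREREREREREREREREiIiIiIiIiIiIiIiIiIiIiIiIiIRERERERERERERERESIiIiIiIiIiIiIiIiIiIiIiIiIhEREREREREREREREREiIiIiIiIiIiIiIiIiIiIiIiIiERERERERERERERERESIiIiIiIiIiIiIiIiIiIiIiIiIRERERERERERERERERIiIiIiIiIiIiIiIiIiIiIiIiIhERERERERERERERERESIiIiIiIiIiIiIiIiIiIiIiIiERERERERERERERERERIiIiIiIiIiIiIiIiIiIiIiIiIRERERERERERERERERESIiIiIiIiIiIiIiIiIiIiIiIhERERERERERERERERERIiIiIiIiIiIiIiIiIiIiIiIiERERERERERERERERERESIiIiIiIiIiIiIiIiIiIiIiIREREREREREREREREREREiIiIiIiIiIiIiIiIiIiIiIhERERERERERERERERERESIiIiIiIiIiIiIiIiIiIiIiEREREREREREREREREREREiIiIiIiIiIiIiIiIiIiIiIRERERERERERERERERERESIiIiIiIiIiIiIiIiIiIiIhEREREREREREREREREREREiIiIiIiIiIiIiIiIiIiIiERERERERERERERERERERERIiIiIiIiIiIiIiIiIiIiIRERERERERERERERERERERESIiIiIiIiIiIiIiIiIiIhERERERERERERERERERERERIiIiIiIiIiIiIiIiIiIiERERERERERERERERERERERESIiIiIiIiIiIiIiIiIiIREREREREREREREREREREREREiIiIiIiIiIiIiIiIiIhERERERERERERERERERERERERIiIiIiIiIiIiIiIiIiERERERERERERERERERERERERESIiIiIiIiIiIiIiIiIREREREREREREREREREREREREREiIiIiIiIiIiIiIiIhERERERERERERERERERERERERERIiIiIiIiIiIiIiIiERERERERERERERERERERERERERESIiIiIiIiIiIiIiIREREREREREREREREREREREREREREiIiIiIiIiIiIiIhERERERERERERERERERERERERERERIiIiIiIiIiIiIiERERERERERERERERERERERERERERESIiIiIiIiIiIiIREREREREREREREREREREREREREREREiIiIiIiIiIiIhEREREREREREREREREREREREREREREREiIiIiIiIiIiERERERERERERERERERERERERERERERERIiIiIiIiIiIRERERERERERERERERERERERERERERERERIiIiIiIiIhERERERERERERERERERERERERERERERERESIiIiIiIiERERERERERERERERERERERERERERERERERESIiIiIiIRERERERERERERERERERERERERERERERERERESIiIiIhEREREREREREREREREREREREREREREREREREREiIiIiERERERERERERERERERERERERERERERERERERERESIiIRERERERERERERERERERERERERERERERERERERERESIhEREREREREREREREREREREREREREREREREREREREREREREREREREREREREREREREREREREREREREREREREREREREREREREREREREREREREREREREREREREREREREREREREREREREREREREREREREREREREREREREREREREREREREREREREREREREREREREREREREREREREREREREREREREREREREREREREREREREREREREREREREREREREREREREREREREREREREREREREREREREREREREREREREREREREREREREREREREREREREREREREREREREREREREREREREREzERERERERERERERERERERERERERERERERERERERERETMzMRERERERERERERERERERERERERERERERERERERERMzMzEREREREREREREREREREREREREREREREREREREREzMzMzERERERERERERERERERERERERERERERERERERETMzMzMxERERERERERERERERERERERERERERERERERERMzMzMzMzEREREREREREREREREREREREREREREREREREzMzMzMzMzERERERERERERERERERERERERERERERERETMzMzMzMzMxERERERERERERERERERERERERERERERERMzMzMzMzMzMREREREREREREREREREREREREREREREREzMzMzMzMzMzMRERERERERERERERERERERERERERERETMzMzMzMzMzMzERERERERERERERERERERERERERERERMzMzMzMzMzMzMxEREREREREREREREREREREREREREREzMzMzMzMzMzMzMRERERERERERERERERERERERERERETMzMzMzMzMzMzMzERERERERERERERERERERERERERERMzMzMzMzMzMzMzMxEREREREREREREREREREREREREREzMzMzMzMzMzMzMzERERERERERERERERERERERERERETMzMzMzMzMzMzMzMxERERERERERERERERERERERERER"/>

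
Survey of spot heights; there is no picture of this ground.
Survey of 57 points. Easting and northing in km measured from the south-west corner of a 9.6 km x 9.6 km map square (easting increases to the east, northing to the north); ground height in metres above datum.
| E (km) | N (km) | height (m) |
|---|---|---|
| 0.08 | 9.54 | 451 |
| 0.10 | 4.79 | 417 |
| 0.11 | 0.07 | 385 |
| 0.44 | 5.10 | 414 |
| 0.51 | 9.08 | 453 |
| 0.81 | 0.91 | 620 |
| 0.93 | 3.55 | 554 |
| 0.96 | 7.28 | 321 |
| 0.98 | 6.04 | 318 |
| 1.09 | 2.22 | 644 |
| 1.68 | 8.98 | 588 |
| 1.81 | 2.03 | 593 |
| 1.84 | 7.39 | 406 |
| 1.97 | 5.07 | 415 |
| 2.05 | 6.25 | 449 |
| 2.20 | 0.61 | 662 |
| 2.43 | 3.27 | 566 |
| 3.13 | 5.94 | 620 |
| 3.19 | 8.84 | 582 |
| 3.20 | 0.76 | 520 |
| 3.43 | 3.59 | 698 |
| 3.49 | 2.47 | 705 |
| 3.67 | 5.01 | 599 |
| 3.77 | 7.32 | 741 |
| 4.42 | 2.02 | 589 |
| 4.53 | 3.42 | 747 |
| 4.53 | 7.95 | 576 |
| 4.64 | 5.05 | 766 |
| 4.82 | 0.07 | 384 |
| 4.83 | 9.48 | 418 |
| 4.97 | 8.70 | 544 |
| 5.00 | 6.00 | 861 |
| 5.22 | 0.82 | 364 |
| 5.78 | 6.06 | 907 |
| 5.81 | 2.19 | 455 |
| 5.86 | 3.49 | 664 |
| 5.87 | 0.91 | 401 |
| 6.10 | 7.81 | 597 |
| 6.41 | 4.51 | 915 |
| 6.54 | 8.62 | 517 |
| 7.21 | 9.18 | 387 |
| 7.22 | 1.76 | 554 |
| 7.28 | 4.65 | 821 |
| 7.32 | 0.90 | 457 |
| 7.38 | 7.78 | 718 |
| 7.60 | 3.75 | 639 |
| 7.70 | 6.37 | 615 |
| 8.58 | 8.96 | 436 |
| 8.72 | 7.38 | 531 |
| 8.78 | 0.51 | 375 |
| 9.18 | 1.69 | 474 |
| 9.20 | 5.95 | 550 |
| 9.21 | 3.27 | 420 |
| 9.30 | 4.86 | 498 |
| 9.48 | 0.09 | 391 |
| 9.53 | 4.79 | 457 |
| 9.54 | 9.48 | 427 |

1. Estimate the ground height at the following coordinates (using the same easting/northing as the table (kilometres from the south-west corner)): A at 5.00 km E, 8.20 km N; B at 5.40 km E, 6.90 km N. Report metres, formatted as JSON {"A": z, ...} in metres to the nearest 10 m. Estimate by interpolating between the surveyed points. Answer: {"A": 560, "B": 710}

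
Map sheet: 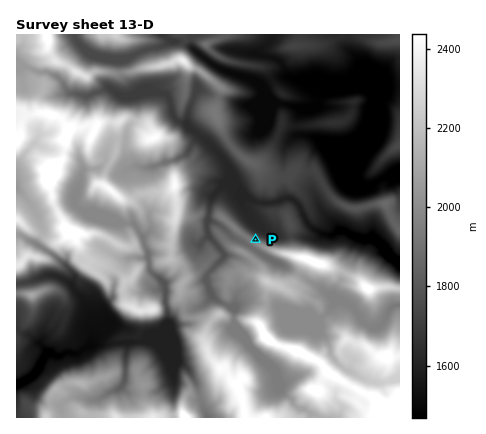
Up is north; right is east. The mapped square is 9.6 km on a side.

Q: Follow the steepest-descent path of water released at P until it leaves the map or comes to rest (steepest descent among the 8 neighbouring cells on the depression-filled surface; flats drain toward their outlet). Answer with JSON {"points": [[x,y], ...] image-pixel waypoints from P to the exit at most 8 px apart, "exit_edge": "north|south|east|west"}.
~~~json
{"points": [[256, 240], [258, 232], [256, 224], [248, 216], [244, 208], [246, 200], [254, 200], [262, 202], [270, 202], [278, 202], [286, 198], [294, 200], [300, 208], [304, 216], [308, 224], [316, 230], [324, 234], [332, 236], [340, 230], [348, 232], [356, 236], [364, 238], [372, 238], [380, 244], [386, 250], [392, 258], [400, 262]], "exit_edge": "east"}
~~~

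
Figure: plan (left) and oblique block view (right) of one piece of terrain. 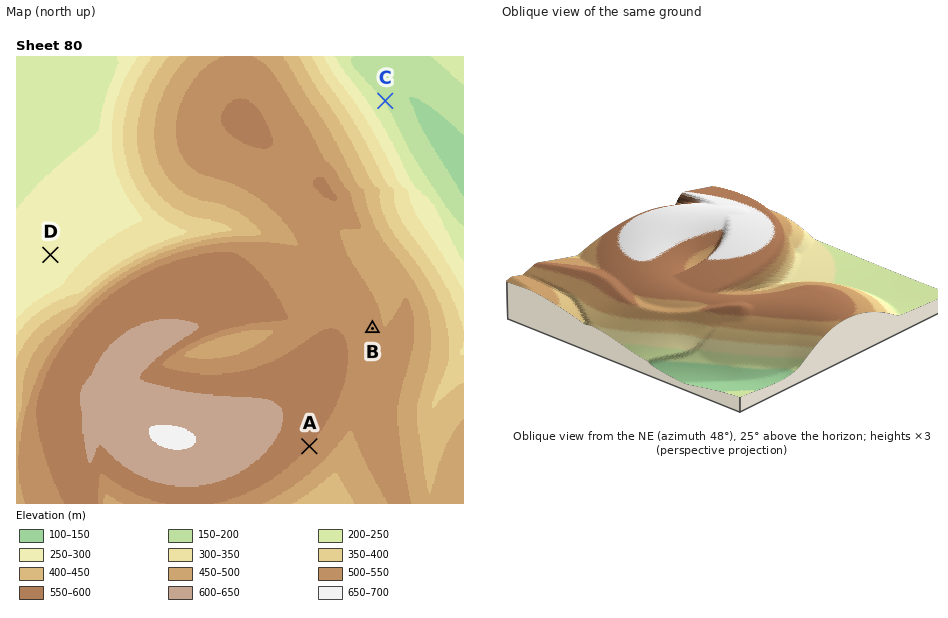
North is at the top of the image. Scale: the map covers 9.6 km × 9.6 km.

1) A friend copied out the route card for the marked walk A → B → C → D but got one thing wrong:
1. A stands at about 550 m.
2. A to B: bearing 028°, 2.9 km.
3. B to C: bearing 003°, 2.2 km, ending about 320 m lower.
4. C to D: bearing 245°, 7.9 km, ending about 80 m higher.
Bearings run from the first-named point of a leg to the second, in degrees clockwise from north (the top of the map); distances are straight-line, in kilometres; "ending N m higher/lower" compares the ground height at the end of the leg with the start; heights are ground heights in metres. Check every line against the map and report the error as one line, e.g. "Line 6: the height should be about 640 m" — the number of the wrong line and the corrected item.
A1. Line 3: the distance should be 4.9 km.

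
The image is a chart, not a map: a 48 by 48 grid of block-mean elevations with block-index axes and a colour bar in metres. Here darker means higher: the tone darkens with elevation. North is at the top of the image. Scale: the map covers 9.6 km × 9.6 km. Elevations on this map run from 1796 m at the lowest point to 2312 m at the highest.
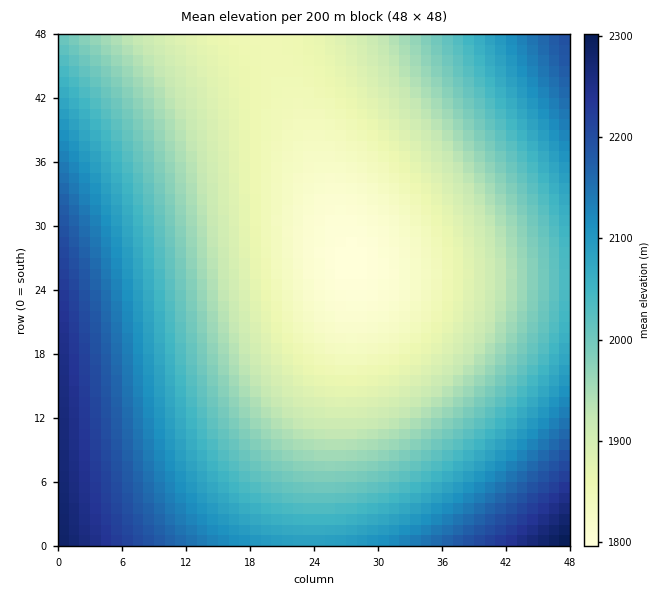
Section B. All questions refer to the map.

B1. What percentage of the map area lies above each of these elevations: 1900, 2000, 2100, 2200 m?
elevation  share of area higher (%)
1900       70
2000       45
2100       21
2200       7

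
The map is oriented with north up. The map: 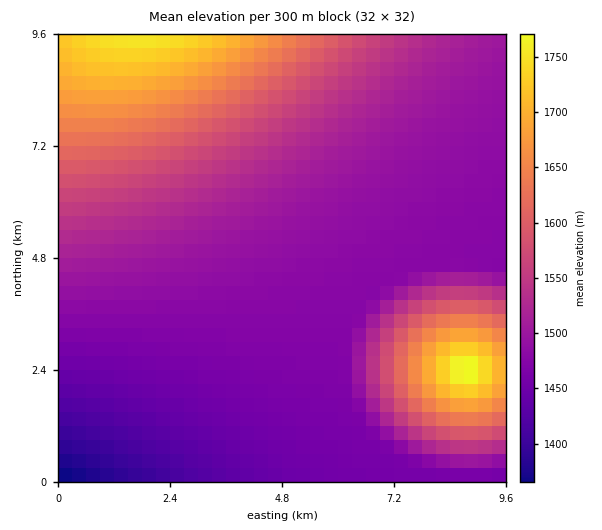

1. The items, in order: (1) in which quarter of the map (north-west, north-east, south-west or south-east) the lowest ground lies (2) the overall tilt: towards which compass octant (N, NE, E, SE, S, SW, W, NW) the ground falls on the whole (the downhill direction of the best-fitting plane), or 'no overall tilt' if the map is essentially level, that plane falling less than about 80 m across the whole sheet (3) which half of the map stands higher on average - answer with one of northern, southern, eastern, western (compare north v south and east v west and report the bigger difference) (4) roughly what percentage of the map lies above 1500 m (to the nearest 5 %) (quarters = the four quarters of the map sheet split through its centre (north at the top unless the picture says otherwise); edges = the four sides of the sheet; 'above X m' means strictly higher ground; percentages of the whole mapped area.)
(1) The lowest point lies in the south-west quarter of the map.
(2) On the whole the ground falls towards the south.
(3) The northern half stands higher on average than the southern half.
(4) Ground above 1500 m makes up about 45 % of the sheet.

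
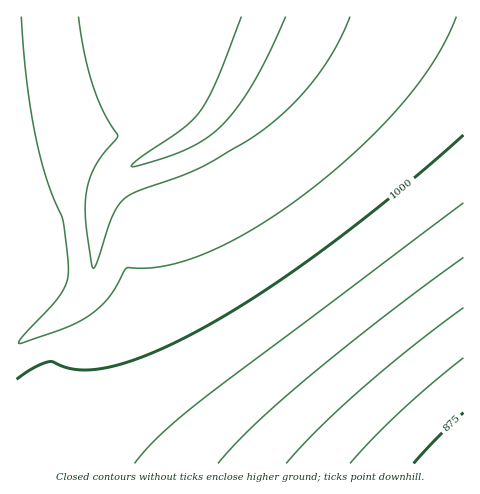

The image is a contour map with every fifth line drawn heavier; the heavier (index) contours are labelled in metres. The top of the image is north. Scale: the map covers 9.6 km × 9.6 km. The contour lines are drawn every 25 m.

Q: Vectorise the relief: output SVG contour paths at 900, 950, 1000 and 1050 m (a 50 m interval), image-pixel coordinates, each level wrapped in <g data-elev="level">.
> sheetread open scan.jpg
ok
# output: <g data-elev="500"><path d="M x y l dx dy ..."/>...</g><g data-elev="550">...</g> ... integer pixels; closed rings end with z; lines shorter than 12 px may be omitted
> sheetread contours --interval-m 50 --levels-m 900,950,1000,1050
<g data-elev="900"><path d="M350 463l24-25 27-27 62-53"/></g><g data-elev="950"><path d="M218 463l35-37 53-47 80-64 77-58"/></g><g data-elev="1000"><path d="M17 379l17-11 15-6 19 6 13 2 17-1 20-4 39-14 45-22 58-36 65-44 73-57 65-57"/></g><g data-elev="1050"><path d="M78 17l7 37 8 33 11 26 14 23-22 29-6 12-3 13-2 16 1 16 5 40 3 6 4-9 14-42 11-17 14-9 44-15 23-10 44-26 23-16 25-23 22-26 18-28 14-30"/></g>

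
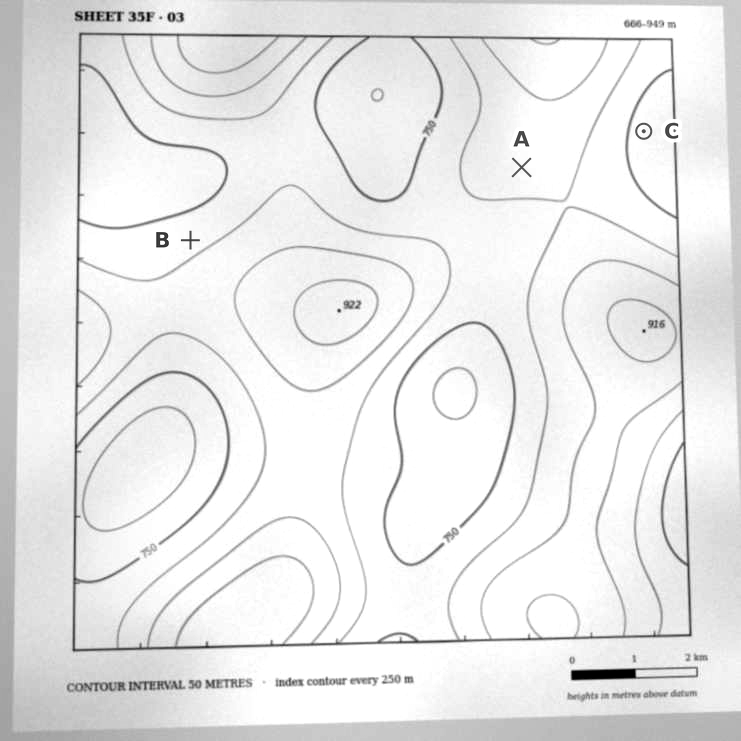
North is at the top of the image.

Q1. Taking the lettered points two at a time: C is below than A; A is above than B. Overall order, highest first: A B C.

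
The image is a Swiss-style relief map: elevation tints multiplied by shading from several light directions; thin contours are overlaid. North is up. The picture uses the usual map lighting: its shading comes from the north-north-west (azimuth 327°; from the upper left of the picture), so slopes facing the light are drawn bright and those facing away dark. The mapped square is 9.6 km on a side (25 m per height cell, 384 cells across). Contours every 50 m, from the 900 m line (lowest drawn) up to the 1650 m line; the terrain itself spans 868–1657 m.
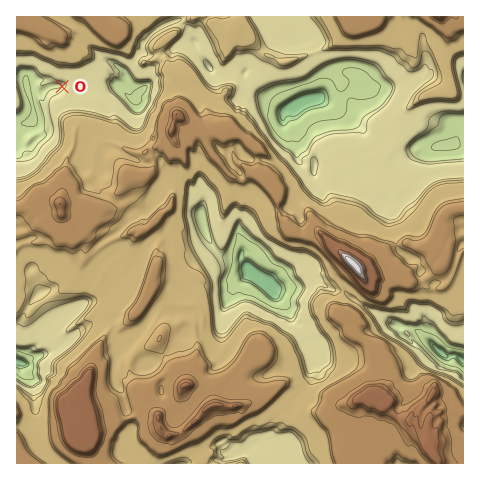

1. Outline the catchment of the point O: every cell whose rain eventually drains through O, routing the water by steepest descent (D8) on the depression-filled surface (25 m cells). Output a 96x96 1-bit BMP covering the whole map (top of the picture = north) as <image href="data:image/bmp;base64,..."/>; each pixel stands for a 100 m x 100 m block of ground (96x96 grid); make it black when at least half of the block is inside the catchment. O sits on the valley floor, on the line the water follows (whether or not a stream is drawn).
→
<image width="96" height="96" href="data:image/bmp;base64,Qk2+BAAAAAAAAD4AAAAoAAAAYAAAAGAAAAABAAEAAAAAAIAEAAATCwAAEwsAAAIAAAAAAAAA////AAAAAAAAAAAAAAAAAAAAAAAAAAAAAAAAAAAAAAAAAAAAAAAAAAAAAAAAAAAAAAAAAAAAAAAAAAAAAAAAAAAAAAAAAAAAAAAAAAAAAAAAAAAAAAAAAAAAAAAAAAAAAAAAAAAAAAAAAAAAAAAAAAAAAAAAAAAAAAAAAAAAAAAAAAAAAAAAAAAAAAAAAAAAAAAAAAAAAAAAAAAAAAAAAAAAAAAAAAAAAAAAAAAAAAAAAAAAAAAAAAAAAAAAAAAAAAAAAAAAAAAAAAAAAAAAAAAAAAAAAAAAAAAAAAAAAAAAAAAAAAAAAAAAAAAAAAAAAAAAAAAAAAAAAAAAAAAAAAAAAAAAAAAAAAAAAAAAAAAAAAAAAAAAAAAAAAAAAAAAAAAAAAAAAAAAAAAAAAAAAAAAAAAAAAAAAAAAAAAAAAAAAAAAAAAAAAAAAAAAAAAAAAAAAAAAAAAAAAAAAAAAAAAAAAAAAAAAAAAAAAAAAAAAAAAAAAAAAAAAAAAAAAAAAAAAAAAAAAAAAAAAAAAAAAAAAAAAAAAAAAAAAAAAAAAAAAAAAAAAAAAAAAAAAAAAAAAAAAAAAAAAAAAAAAAAAAAAAAAAAAAAAAAAAAAAAAAAAAAAAAAAAAAAAAAAAAAAAAAAAAAAAAAAAAAAAAAAAAAAAAAAAAAAAAAAAAAAAAAAAAAAAAAAAAAAAAAAAAAAAAAAAAAAAAAAAAAAAAAAAAAAAAAAAAAAAAAAAAAAAAAAAAAAAAAAAAAAAAAAAAAAAAAAAAAAAAAAAAAAAAAAAAAAAAAAAAAAAAAAAAAAAAAAAAAAAAAAAAAAAAAAAAAAAAAAAAAAAAAAAAAAAAAAAAAAAAAAAAAAAAAAAAAAAAAAPwAAAAAAAAAAAAAAf/AAAAAAAAAAAAAAP/gAAAAAAAAAAAAAP/gAAAAAAAAAAAAAP/wAAAAAAAAAAAAAP/4AAAAAAAAAAAAAP/4AAAAAAAAAAAAAP/8AAAAAAAAAAAAAP//4AAAAAAAAAAAAH//4AAAAAAAAAAAAH//4AAAAAAAAAAAAH//4AAAAAAAAAAAAH//wAAAAAAAAAAAAD//4AAAAAAAAAAAAD//+AAAAAAAAAAAAD///AAAAAAAAAAAAD///gAAAAAAAAAAAB///gAAAAAAAAAAAB///wAAAAAAAAAAAB///wAAAAAAAAAAAD///wAAAAAAAAAAAD///4AAAAAAAAAAAD///4AAAAAAAAAAAD///4AAAAAAAAAAAD///4AAAAAAAAAAAH///4AAAAAAAAAAAP///4AAAAAAAAAAAB///4AAAAAAAAAAAB///4AAAAAAAAAAAB///wAAAAAAAAAAAD///gAAAAAAAAAAAD///gAAAAAAAAAAAD///AAAAAAAAAAAAD//+AAAAAAAAAAAAH//+AAAAAAAAAAAAP//+AAAAAAAAAAAAP//+AAAAAAAAAAAAP///gAAAAAAAAAAAH///wAAAAAAAAAAAB///4AAAAAAAAAAAB///8AAAAAAAAAAAB///+AAAAAAAAAA="/>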